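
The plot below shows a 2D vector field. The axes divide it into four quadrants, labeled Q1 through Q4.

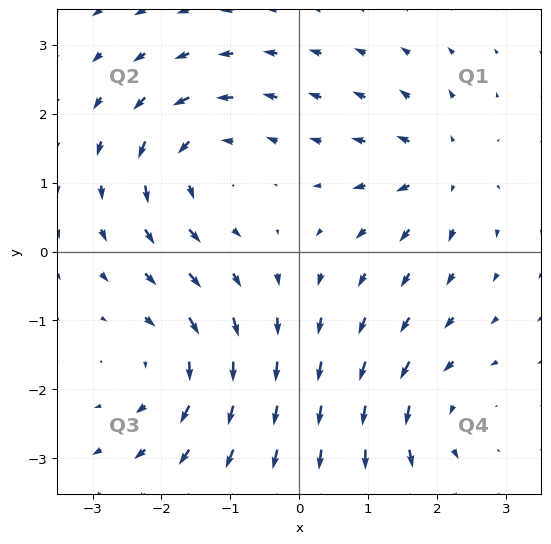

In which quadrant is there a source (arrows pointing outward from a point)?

The source sits at approximately (2.1, 1.2), which lies in quadrant Q1. The divergence there is about +5, positive as expected for a source.

Q1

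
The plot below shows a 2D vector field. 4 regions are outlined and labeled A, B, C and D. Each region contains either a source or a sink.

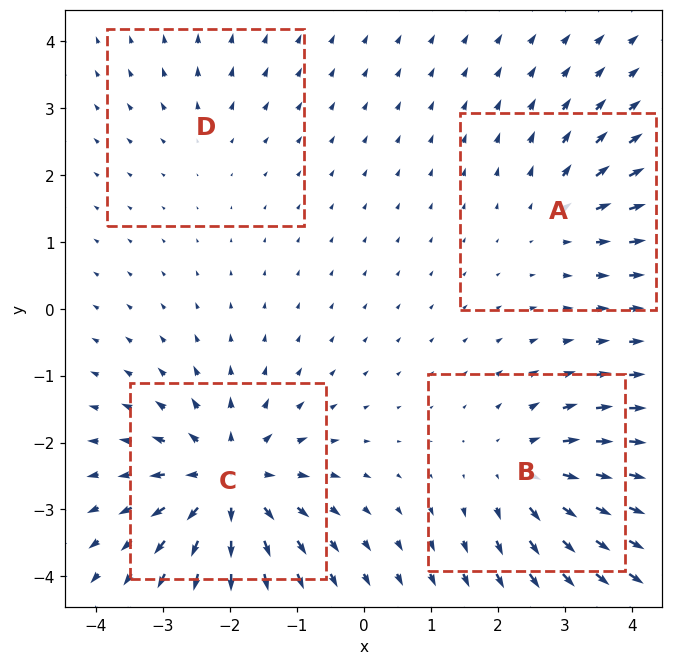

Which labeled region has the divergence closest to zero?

Divergence at each region's feature centre — A: about +4, B: about +5, C: about +8, D: about +2. Region D is closest to zero.

D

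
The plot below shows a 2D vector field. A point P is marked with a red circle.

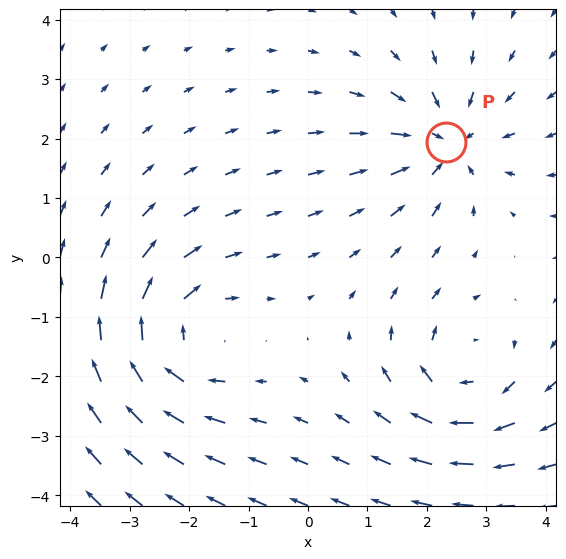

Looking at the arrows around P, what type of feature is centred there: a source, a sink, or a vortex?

sink

At P (2.3, 1.9) the arrows converge inward. Divergence about -4, curl ≈0 — negative divergence with near-zero curl is a sink.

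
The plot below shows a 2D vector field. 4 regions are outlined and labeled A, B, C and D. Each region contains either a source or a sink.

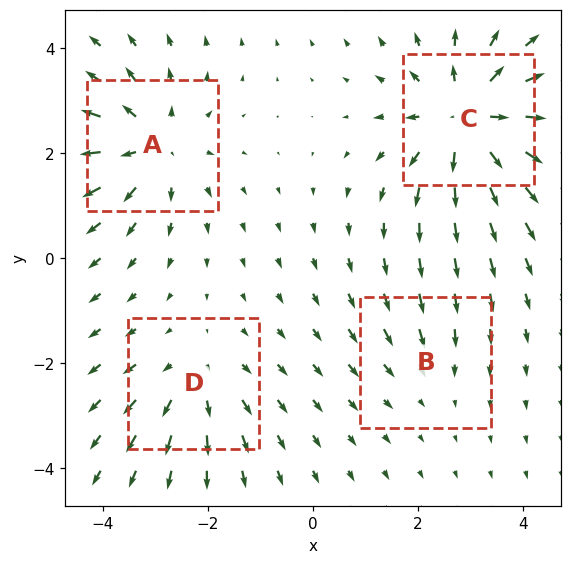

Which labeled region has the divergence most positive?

Divergence at each region's feature centre — A: about +5, B: about -2, C: about +6, D: about +3. Region C is most positive.

C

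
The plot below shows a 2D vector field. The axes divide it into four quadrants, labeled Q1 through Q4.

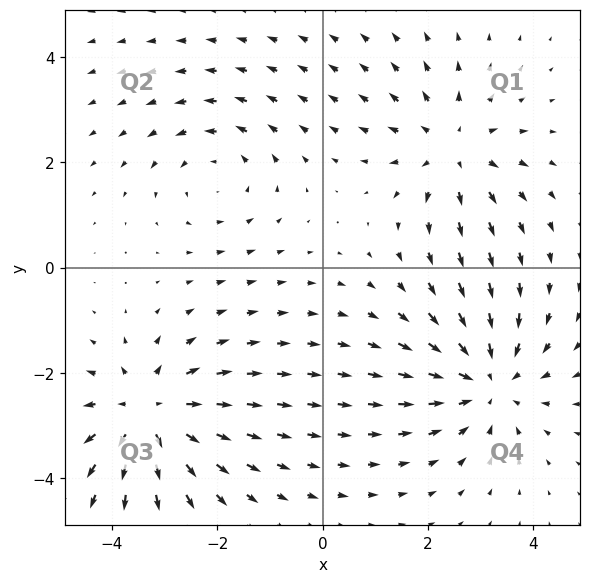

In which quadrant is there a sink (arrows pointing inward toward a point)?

Q4

The sink sits at approximately (3.1, -2.2), which lies in quadrant Q4. The divergence there is about -4, negative as expected for a sink.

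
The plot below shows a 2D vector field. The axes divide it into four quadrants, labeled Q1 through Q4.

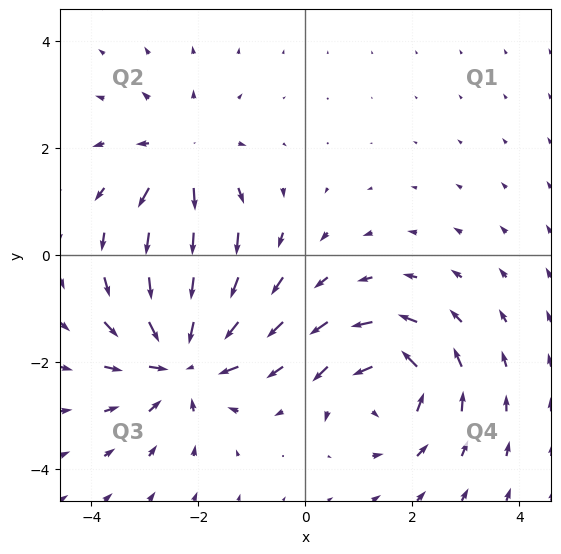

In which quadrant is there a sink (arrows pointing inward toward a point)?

The sink sits at approximately (-2.3, -1.9), which lies in quadrant Q3. The divergence there is about -5, negative as expected for a sink.

Q3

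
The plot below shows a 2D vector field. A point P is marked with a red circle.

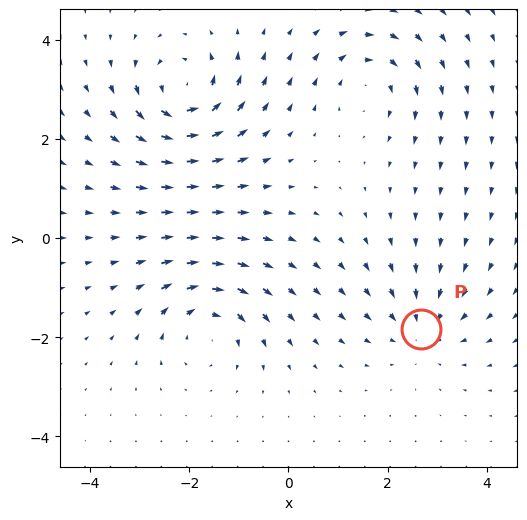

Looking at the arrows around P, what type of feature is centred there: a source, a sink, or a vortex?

sink

At P (2.7, -1.8) the arrows converge inward. Divergence about -3, curl ≈0 — negative divergence with near-zero curl is a sink.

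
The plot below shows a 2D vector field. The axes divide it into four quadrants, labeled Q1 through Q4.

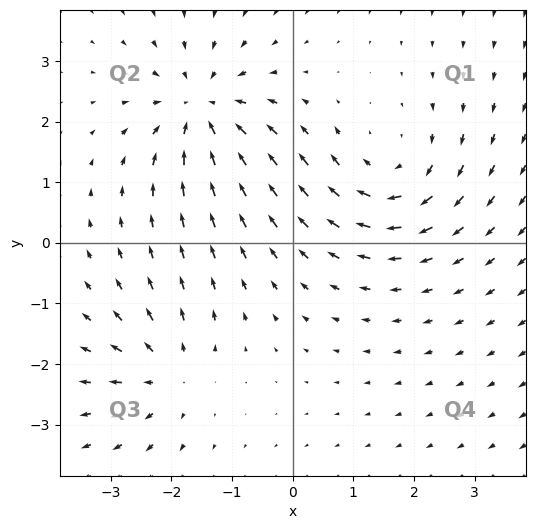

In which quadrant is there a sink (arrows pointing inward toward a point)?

The sink sits at approximately (-1.5, 2.2), which lies in quadrant Q2. The divergence there is about -5, negative as expected for a sink.

Q2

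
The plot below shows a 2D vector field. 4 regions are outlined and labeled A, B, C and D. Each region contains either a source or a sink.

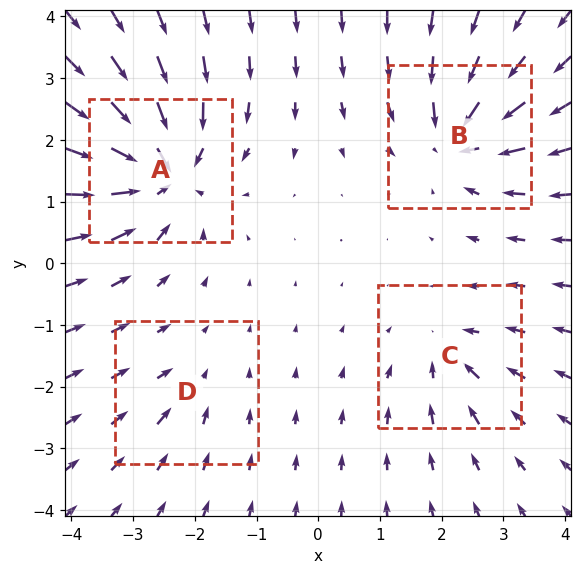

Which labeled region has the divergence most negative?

Divergence at each region's feature centre — A: about -8, B: about -6, C: about -4, D: about -2. Region A is most negative.

A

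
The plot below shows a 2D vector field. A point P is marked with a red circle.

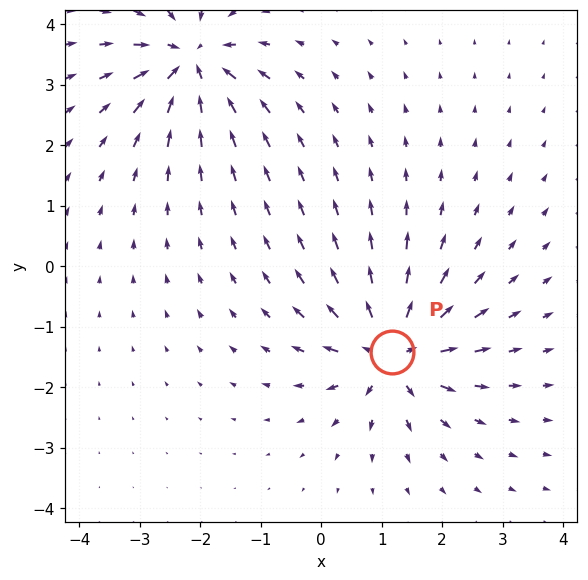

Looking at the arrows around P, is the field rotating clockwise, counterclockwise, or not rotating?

Near P at (1.2, -1.4) the arrows show no circulation. The curl there is ≈0.

not rotating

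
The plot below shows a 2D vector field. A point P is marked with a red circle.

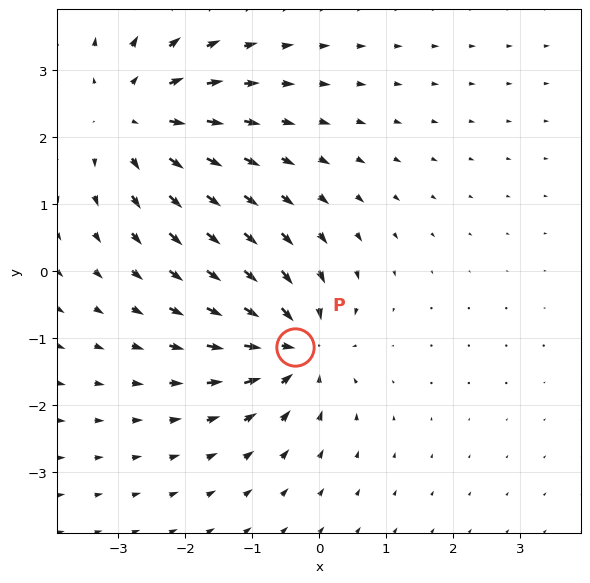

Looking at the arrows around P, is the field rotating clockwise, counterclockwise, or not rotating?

Near P at (-0.4, -1.1) the arrows show no circulation. The curl there is ≈0.

not rotating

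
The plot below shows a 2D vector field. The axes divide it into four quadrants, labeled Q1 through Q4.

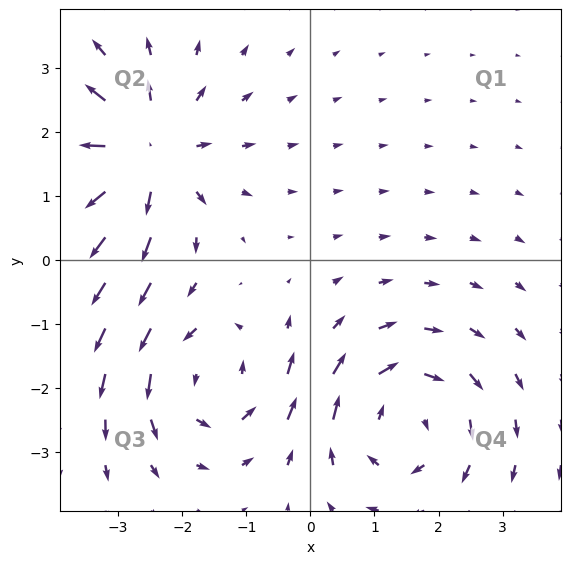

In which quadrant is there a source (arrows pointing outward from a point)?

The source sits at approximately (-2.6, 1.7), which lies in quadrant Q2. The divergence there is about +5, positive as expected for a source.

Q2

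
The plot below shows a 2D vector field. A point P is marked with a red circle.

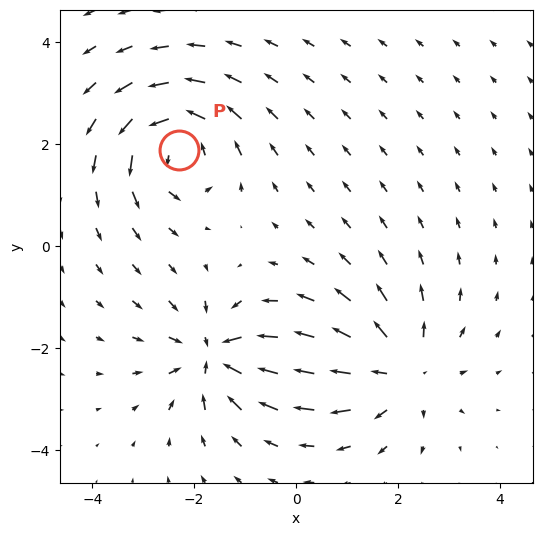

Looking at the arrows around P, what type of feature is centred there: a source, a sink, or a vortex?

At P (-2.3, 1.9) the arrows circulate counterclockwise. Divergence ≈0, curl about +7 — near-zero divergence with nonzero curl is a vortex.

vortex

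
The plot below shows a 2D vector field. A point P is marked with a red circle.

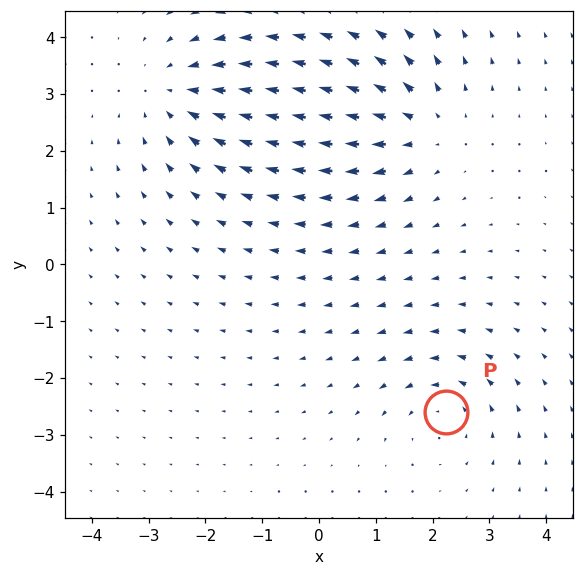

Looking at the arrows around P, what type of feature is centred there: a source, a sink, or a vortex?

At P (2.2, -2.6) the arrows circulate counterclockwise. Divergence ≈0, curl about +3 — near-zero divergence with nonzero curl is a vortex.

vortex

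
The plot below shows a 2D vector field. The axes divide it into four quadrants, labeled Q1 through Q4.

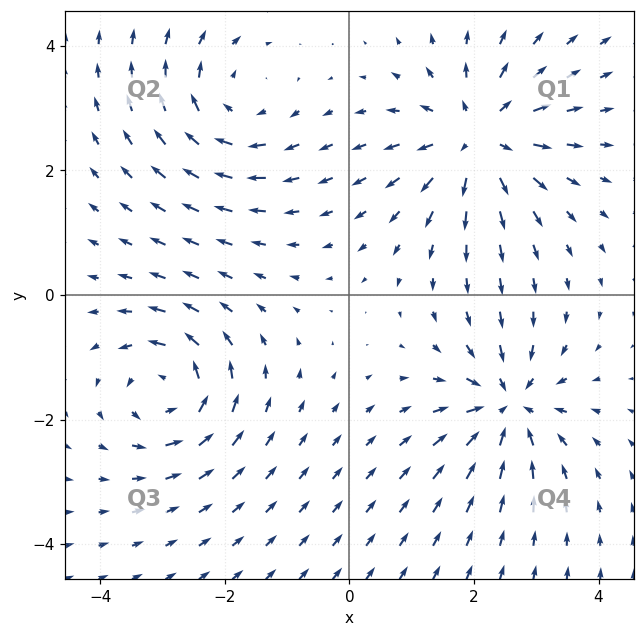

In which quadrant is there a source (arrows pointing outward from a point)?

Q1

The source sits at approximately (2.1, 2.5), which lies in quadrant Q1. The divergence there is about +4, positive as expected for a source.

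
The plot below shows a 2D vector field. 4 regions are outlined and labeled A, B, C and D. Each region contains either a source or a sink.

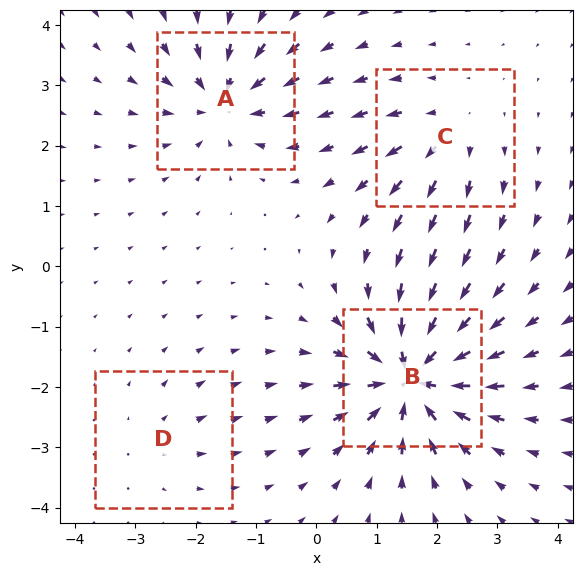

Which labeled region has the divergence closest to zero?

D

Divergence at each region's feature centre — A: about -6, B: about -9, C: about +4, D: about +2. Region D is closest to zero.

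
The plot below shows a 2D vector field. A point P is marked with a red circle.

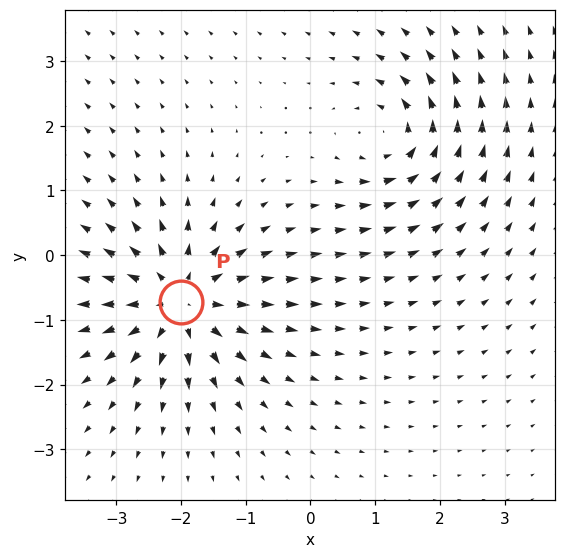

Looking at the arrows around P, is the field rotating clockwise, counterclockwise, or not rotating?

not rotating

Near P at (-2.0, -0.7) the arrows show no circulation. The curl there is ≈0.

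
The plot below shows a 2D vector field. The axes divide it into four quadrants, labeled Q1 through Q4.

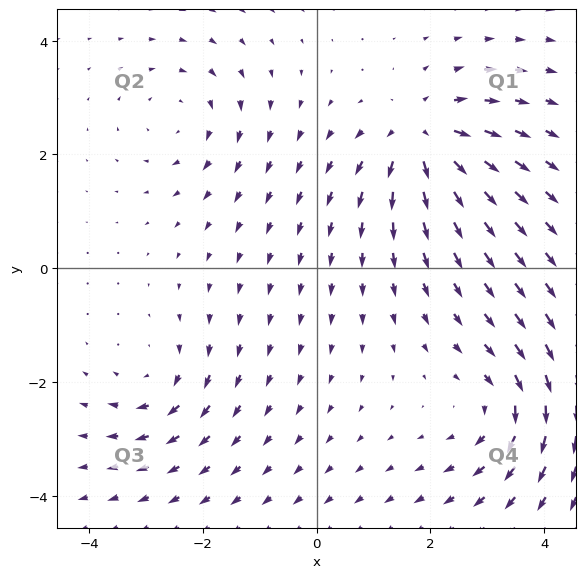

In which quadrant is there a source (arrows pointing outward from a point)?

The source sits at approximately (1.9, 2.3), which lies in quadrant Q1. The divergence there is about +6, positive as expected for a source.

Q1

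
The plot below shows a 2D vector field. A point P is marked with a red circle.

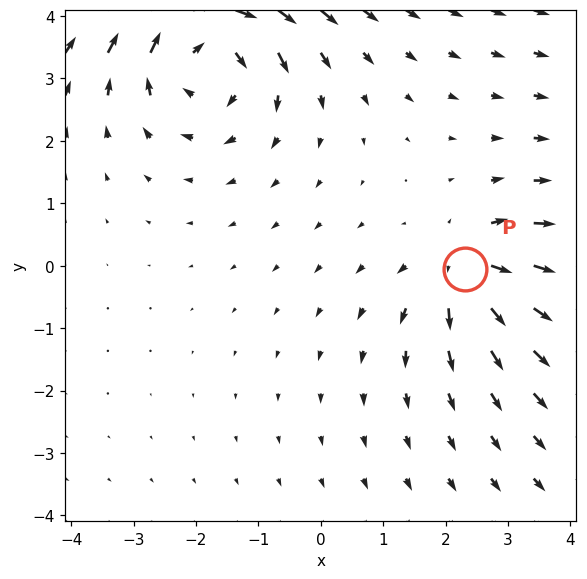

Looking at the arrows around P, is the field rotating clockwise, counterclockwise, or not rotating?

Near P at (2.3, -0.1) the arrows show no circulation. The curl there is ≈0.

not rotating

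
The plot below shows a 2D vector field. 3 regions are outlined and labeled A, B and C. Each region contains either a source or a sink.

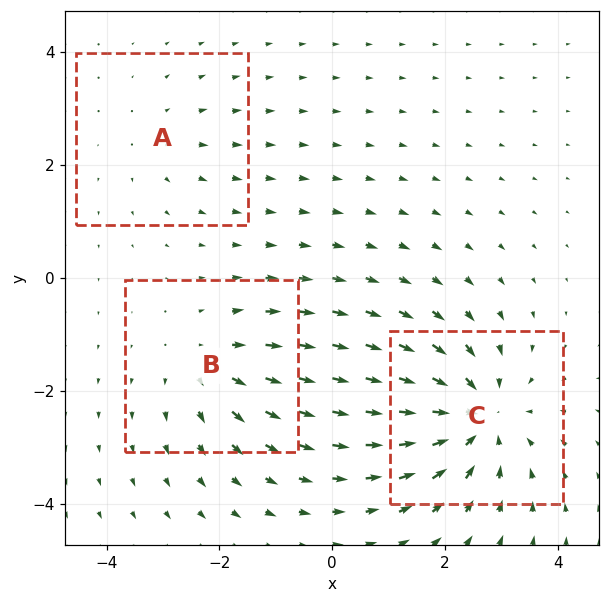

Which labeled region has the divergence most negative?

C

Divergence at each region's feature centre — A: about +2, B: about +3, C: about -5. Region C is most negative.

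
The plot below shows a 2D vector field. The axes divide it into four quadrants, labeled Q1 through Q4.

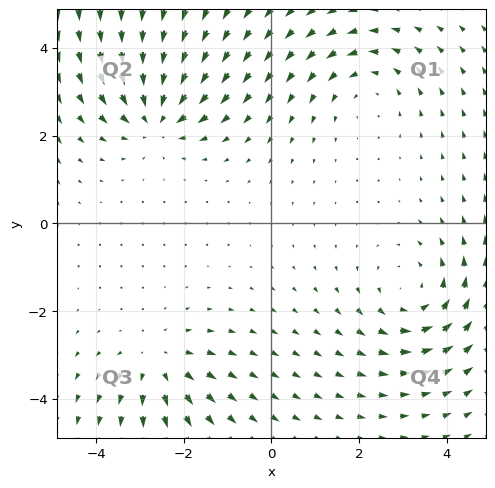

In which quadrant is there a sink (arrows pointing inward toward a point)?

The sink sits at approximately (-2.6, 2.4), which lies in quadrant Q2. The divergence there is about -4, negative as expected for a sink.

Q2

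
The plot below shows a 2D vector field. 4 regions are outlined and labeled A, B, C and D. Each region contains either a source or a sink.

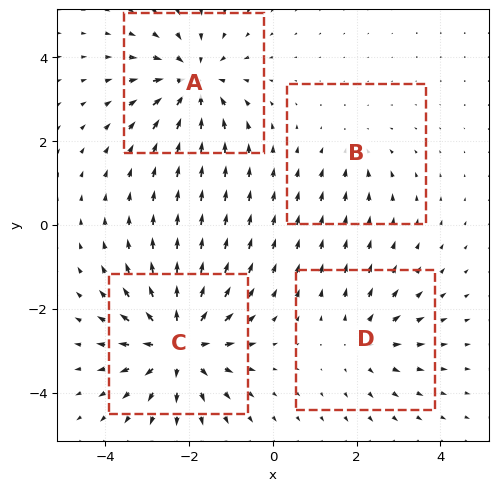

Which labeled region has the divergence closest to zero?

Divergence at each region's feature centre — A: about -5, B: about -2, C: about +7, D: about +3. Region B is closest to zero.

B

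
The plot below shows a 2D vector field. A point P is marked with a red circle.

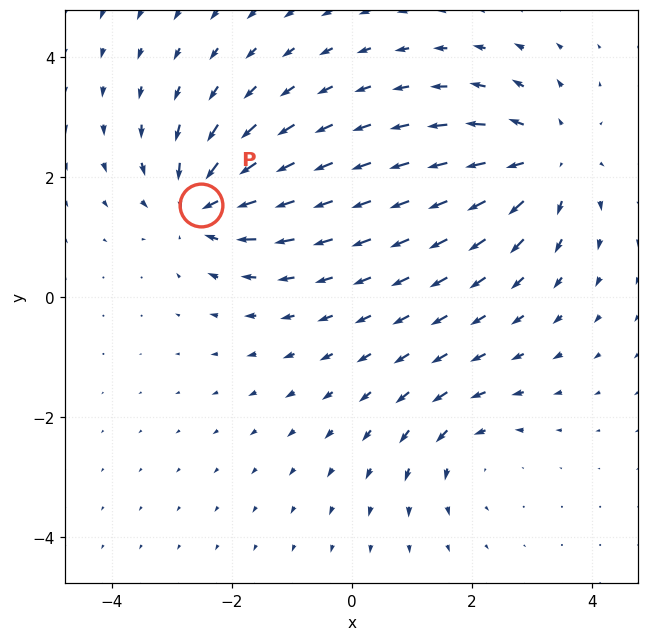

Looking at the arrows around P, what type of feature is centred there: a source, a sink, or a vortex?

At P (-2.5, 1.5) the arrows converge inward. Divergence about -6, curl ≈0 — negative divergence with near-zero curl is a sink.

sink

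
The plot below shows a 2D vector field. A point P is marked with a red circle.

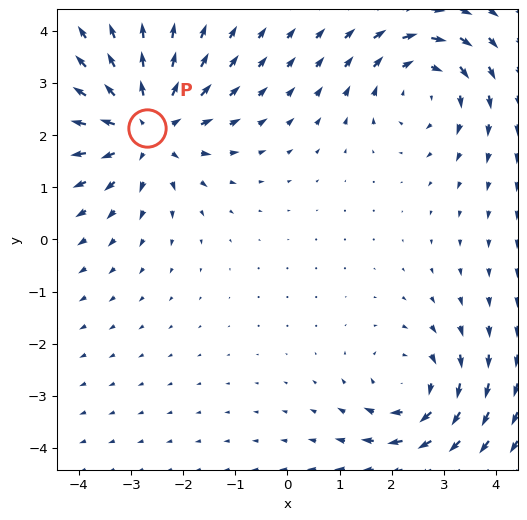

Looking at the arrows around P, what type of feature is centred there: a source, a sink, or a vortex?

source

At P (-2.7, 2.1) the arrows spread outward. Divergence about +4, curl ≈0 — positive divergence with near-zero curl is a source.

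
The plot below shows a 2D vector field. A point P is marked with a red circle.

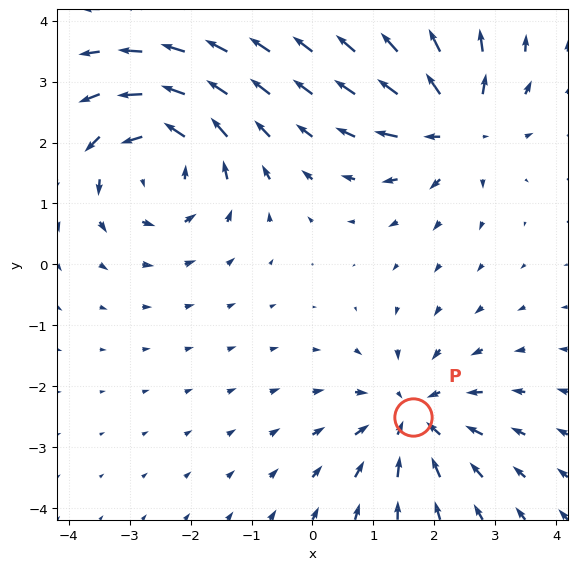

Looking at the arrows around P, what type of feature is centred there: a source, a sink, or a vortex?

At P (1.6, -2.5) the arrows converge inward. Divergence about -4, curl ≈0 — negative divergence with near-zero curl is a sink.

sink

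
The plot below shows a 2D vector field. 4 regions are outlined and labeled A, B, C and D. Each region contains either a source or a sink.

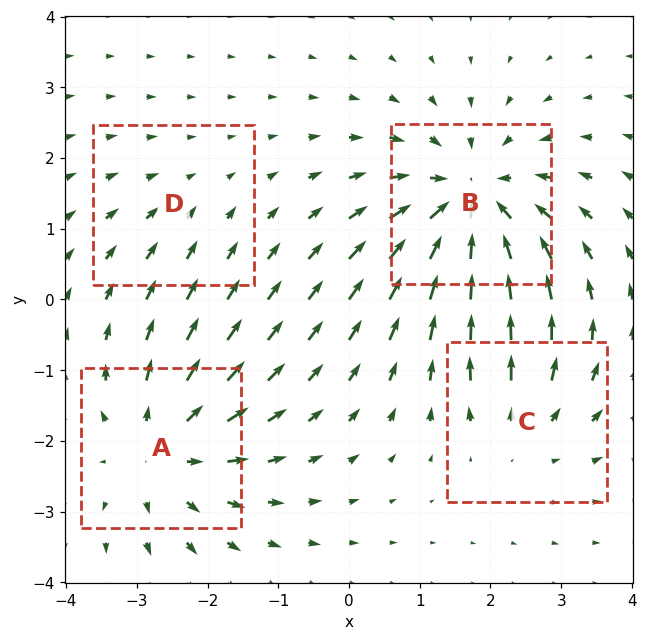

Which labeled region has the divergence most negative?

Divergence at each region's feature centre — A: about +5, B: about -6, C: about +3, D: about -2. Region B is most negative.

B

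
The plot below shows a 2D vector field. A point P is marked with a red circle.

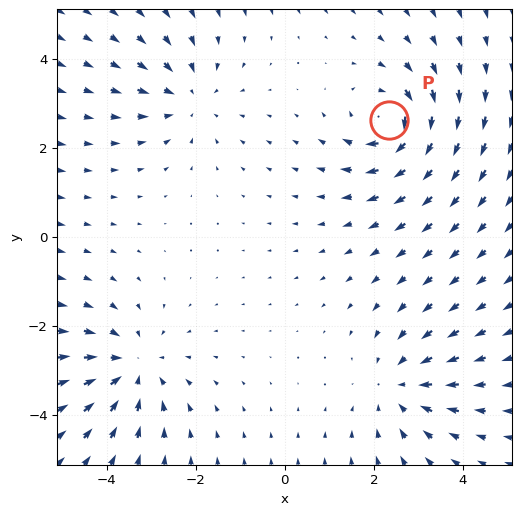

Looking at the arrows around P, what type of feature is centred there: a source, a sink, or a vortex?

vortex

At P (2.3, 2.6) the arrows circulate clockwise. Divergence ≈0, curl about -6 — near-zero divergence with nonzero curl is a vortex.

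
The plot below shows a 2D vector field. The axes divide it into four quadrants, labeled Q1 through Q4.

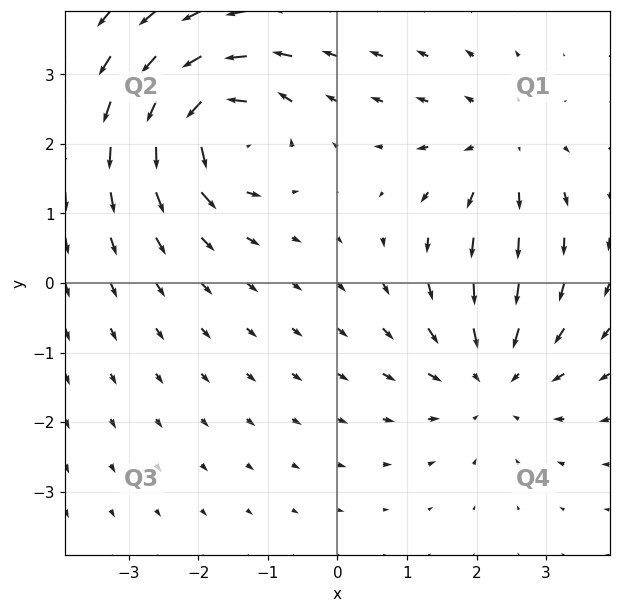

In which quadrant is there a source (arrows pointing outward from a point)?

Q1

The source sits at approximately (2.3, 1.9), which lies in quadrant Q1. The divergence there is about +3, positive as expected for a source.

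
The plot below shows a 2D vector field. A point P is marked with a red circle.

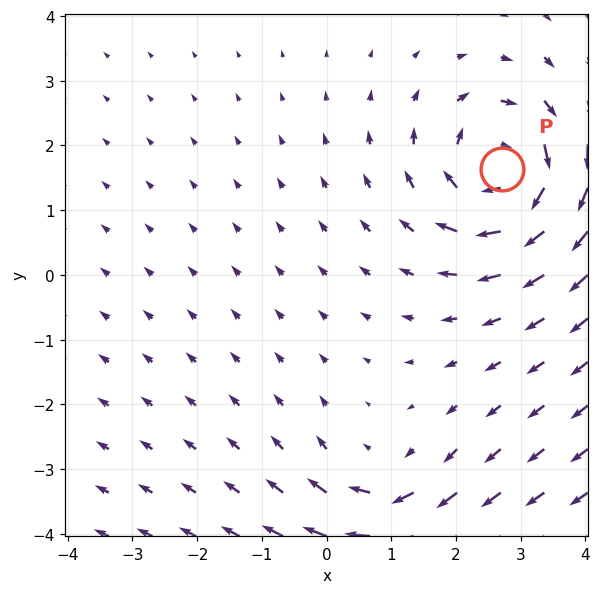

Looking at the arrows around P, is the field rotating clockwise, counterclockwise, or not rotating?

Near P at (2.7, 1.6) the arrows circulate clockwise. The curl (z-component) there is about -6; negative curl means clockwise rotation.

clockwise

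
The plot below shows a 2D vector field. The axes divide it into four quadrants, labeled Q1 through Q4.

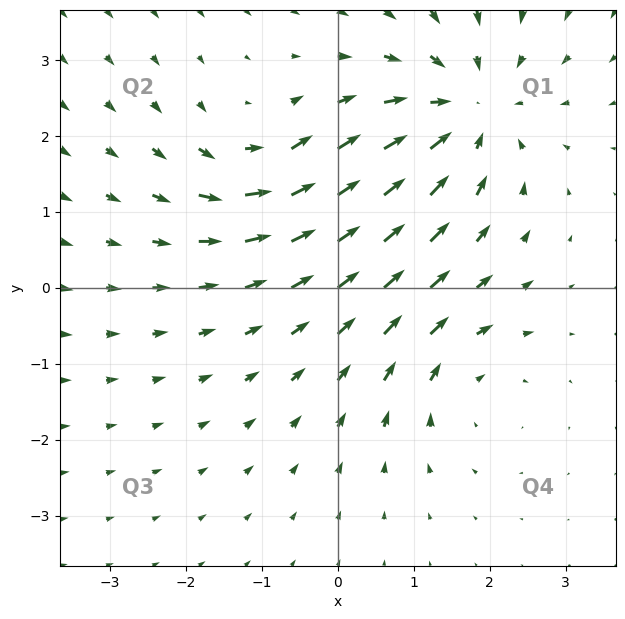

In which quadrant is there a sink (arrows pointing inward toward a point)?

The sink sits at approximately (1.7, 2.3), which lies in quadrant Q1. The divergence there is about -4, negative as expected for a sink.

Q1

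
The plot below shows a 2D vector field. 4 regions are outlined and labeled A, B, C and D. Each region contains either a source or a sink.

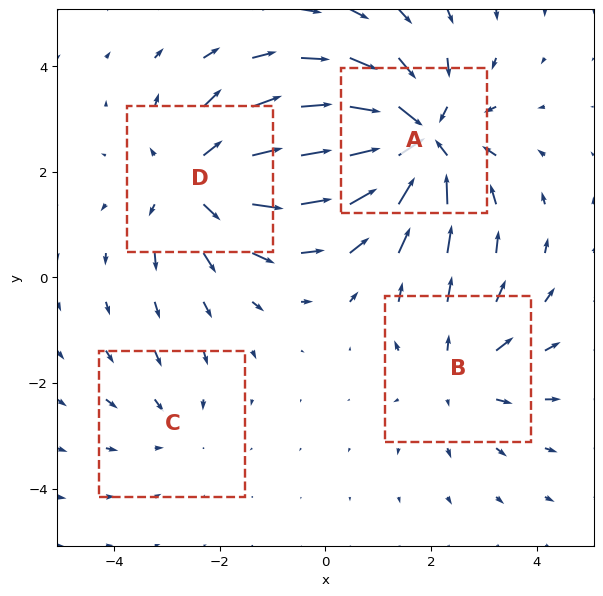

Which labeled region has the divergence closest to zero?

C

Divergence at each region's feature centre — A: about -6, B: about +3, C: about -2, D: about +4. Region C is closest to zero.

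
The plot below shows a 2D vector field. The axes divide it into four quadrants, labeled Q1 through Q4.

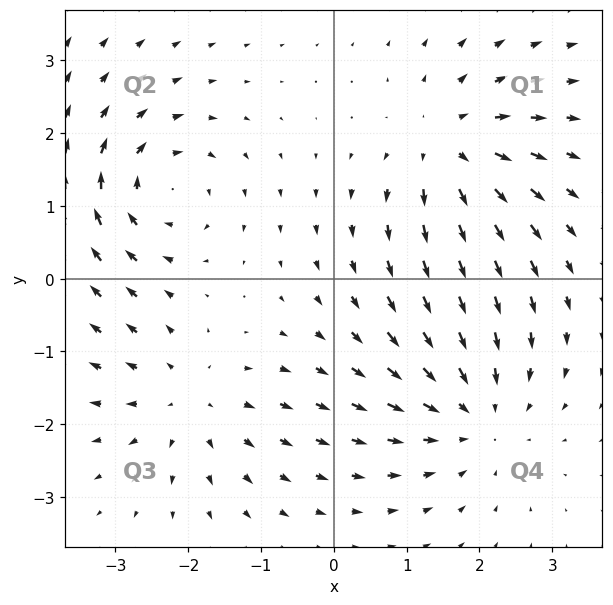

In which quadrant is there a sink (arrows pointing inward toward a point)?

Q4

The sink sits at approximately (1.9, -1.8), which lies in quadrant Q4. The divergence there is about -4, negative as expected for a sink.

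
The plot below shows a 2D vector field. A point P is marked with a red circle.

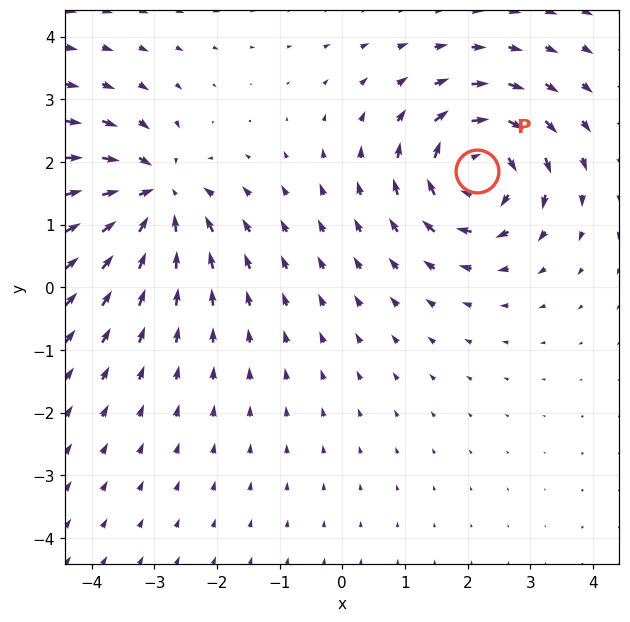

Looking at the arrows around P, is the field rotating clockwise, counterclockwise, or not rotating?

clockwise

Near P at (2.2, 1.9) the arrows circulate clockwise. The curl (z-component) there is about -4; negative curl means clockwise rotation.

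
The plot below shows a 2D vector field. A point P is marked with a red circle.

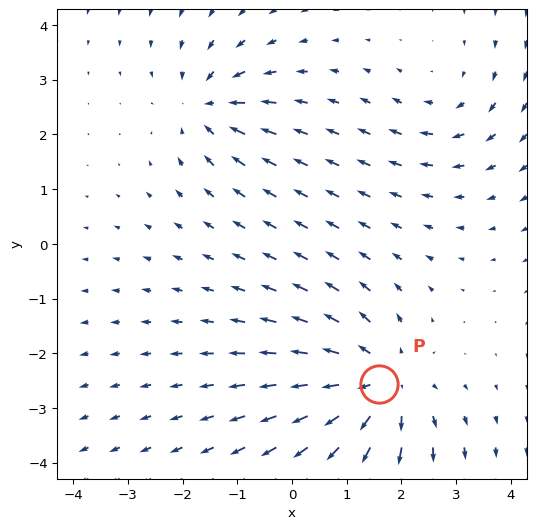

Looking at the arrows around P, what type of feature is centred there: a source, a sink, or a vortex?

source

At P (1.6, -2.6) the arrows spread outward. Divergence about +4, curl ≈0 — positive divergence with near-zero curl is a source.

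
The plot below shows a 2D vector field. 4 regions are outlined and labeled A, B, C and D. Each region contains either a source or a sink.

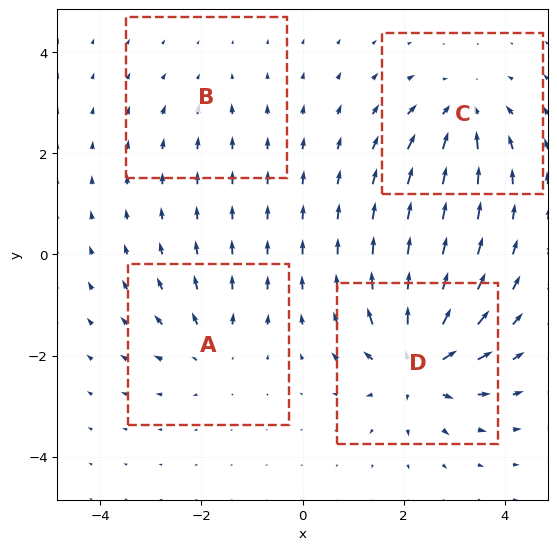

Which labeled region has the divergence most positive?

Divergence at each region's feature centre — A: about +4, B: about -2, C: about -6, D: about +8. Region D is most positive.

D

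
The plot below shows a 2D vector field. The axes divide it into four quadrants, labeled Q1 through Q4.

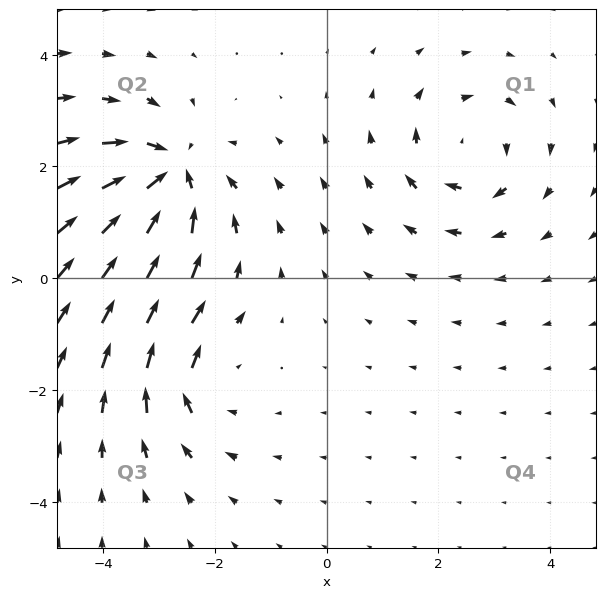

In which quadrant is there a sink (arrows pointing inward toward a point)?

Q2

The sink sits at approximately (-2.8, 1.9), which lies in quadrant Q2. The divergence there is about -6, negative as expected for a sink.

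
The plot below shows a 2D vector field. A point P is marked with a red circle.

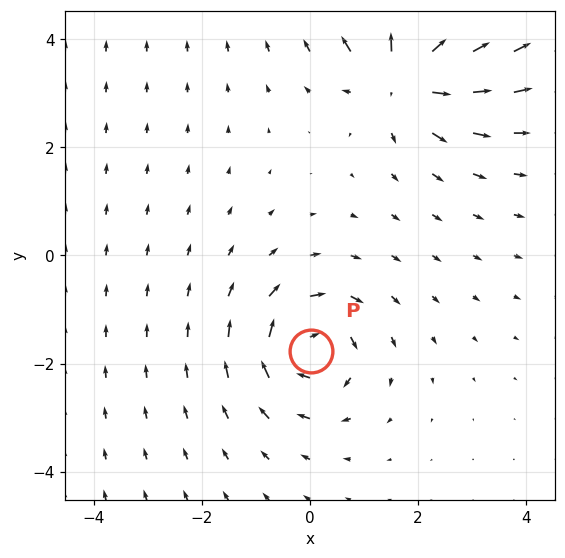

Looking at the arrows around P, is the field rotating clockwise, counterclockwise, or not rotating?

clockwise

Near P at (0.0, -1.8) the arrows circulate clockwise. The curl (z-component) there is about -5; negative curl means clockwise rotation.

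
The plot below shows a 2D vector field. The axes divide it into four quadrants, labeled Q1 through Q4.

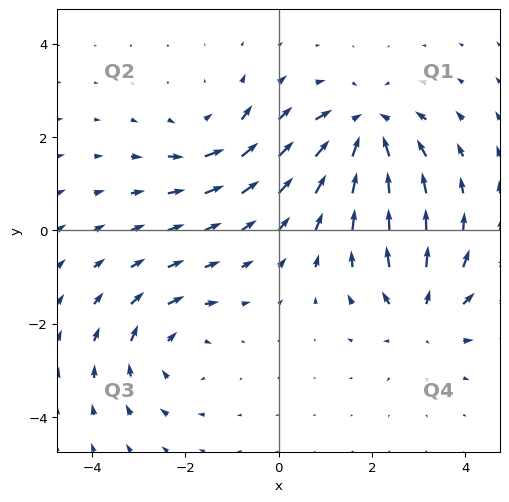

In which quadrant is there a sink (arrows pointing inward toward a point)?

Q1

The sink sits at approximately (1.9, 2.2), which lies in quadrant Q1. The divergence there is about -5, negative as expected for a sink.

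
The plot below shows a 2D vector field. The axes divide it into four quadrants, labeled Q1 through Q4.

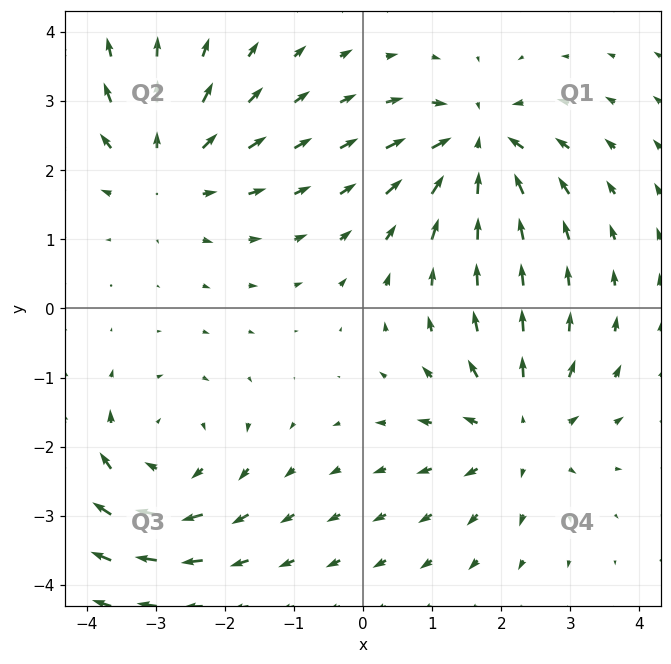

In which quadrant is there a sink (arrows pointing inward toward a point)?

Q1

The sink sits at approximately (1.7, 2.4), which lies in quadrant Q1. The divergence there is about -6, negative as expected for a sink.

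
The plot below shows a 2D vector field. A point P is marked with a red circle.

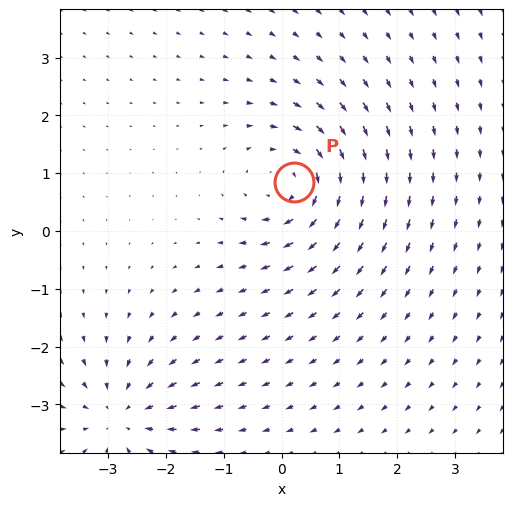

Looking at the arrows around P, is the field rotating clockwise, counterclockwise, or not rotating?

Near P at (0.2, 0.8) the arrows circulate clockwise. The curl (z-component) there is about -6; negative curl means clockwise rotation.

clockwise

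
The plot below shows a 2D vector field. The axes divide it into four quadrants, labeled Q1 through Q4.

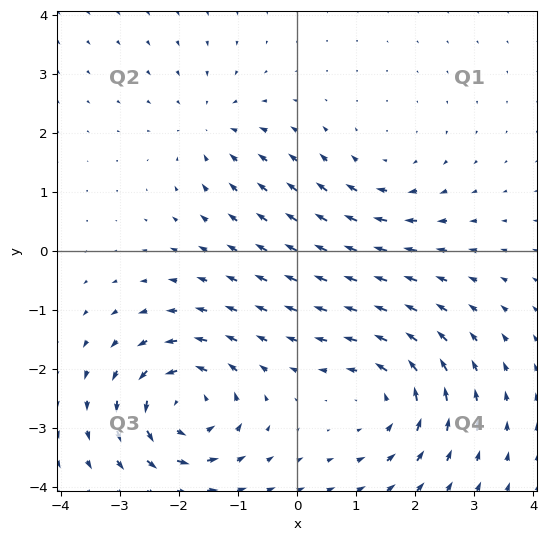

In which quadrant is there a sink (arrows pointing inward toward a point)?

Q2

The sink sits at approximately (-1.4, 2.1), which lies in quadrant Q2. The divergence there is about -3, negative as expected for a sink.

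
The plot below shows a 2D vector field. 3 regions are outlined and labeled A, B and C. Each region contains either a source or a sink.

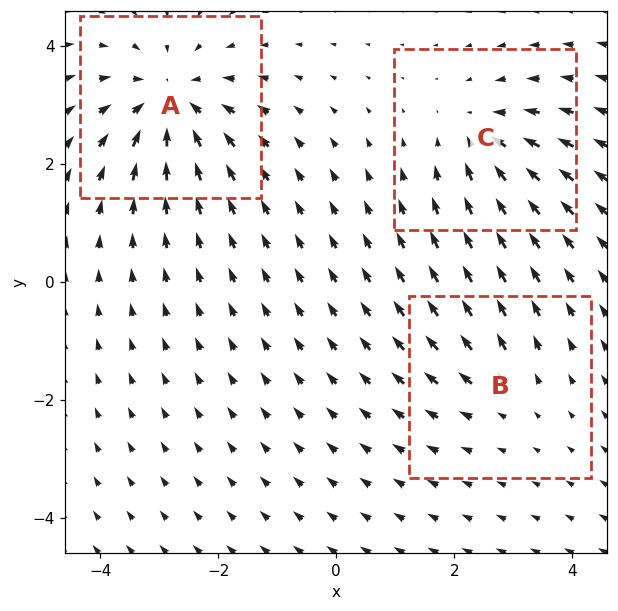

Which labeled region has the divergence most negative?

Divergence at each region's feature centre — A: about -5, B: about +2, C: about -3. Region A is most negative.

A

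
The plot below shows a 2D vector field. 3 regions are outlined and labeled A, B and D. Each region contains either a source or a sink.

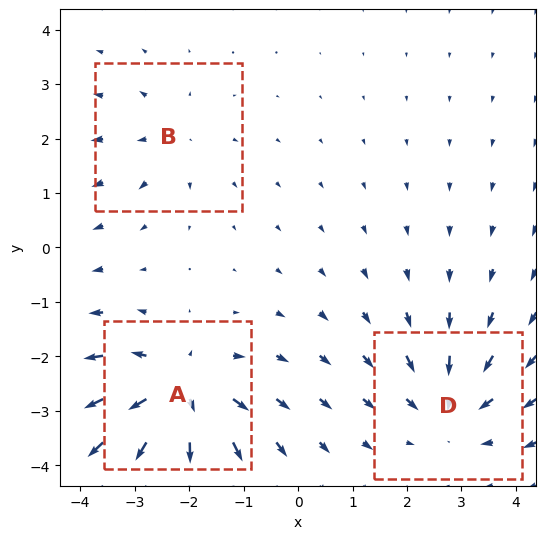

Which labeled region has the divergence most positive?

Divergence at each region's feature centre — A: about +5, B: about +2, D: about -3. Region A is most positive.

A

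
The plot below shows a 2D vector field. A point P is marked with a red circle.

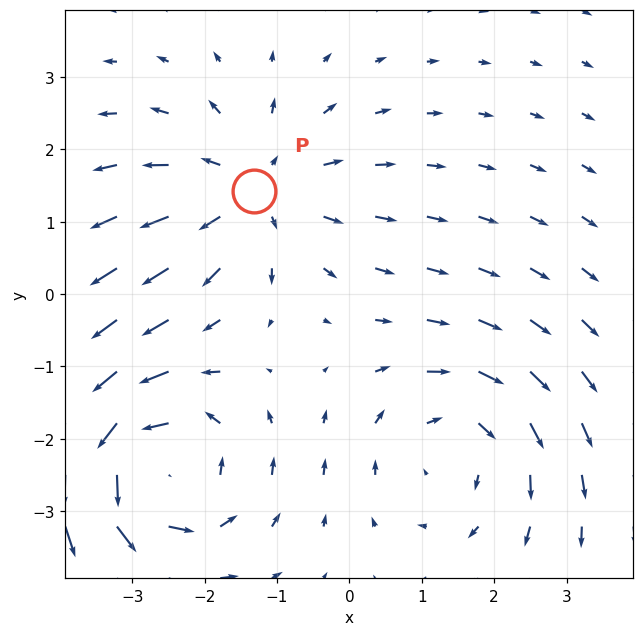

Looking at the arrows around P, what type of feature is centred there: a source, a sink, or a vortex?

At P (-1.3, 1.4) the arrows spread outward. Divergence about +3, curl ≈0 — positive divergence with near-zero curl is a source.

source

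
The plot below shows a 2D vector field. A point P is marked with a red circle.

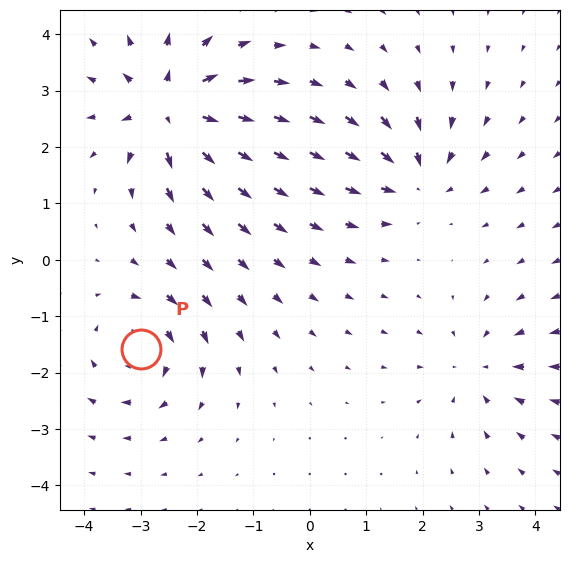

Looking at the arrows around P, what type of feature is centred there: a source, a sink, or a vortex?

At P (-3.0, -1.6) the arrows circulate clockwise. Divergence ≈0, curl about -4 — near-zero divergence with nonzero curl is a vortex.

vortex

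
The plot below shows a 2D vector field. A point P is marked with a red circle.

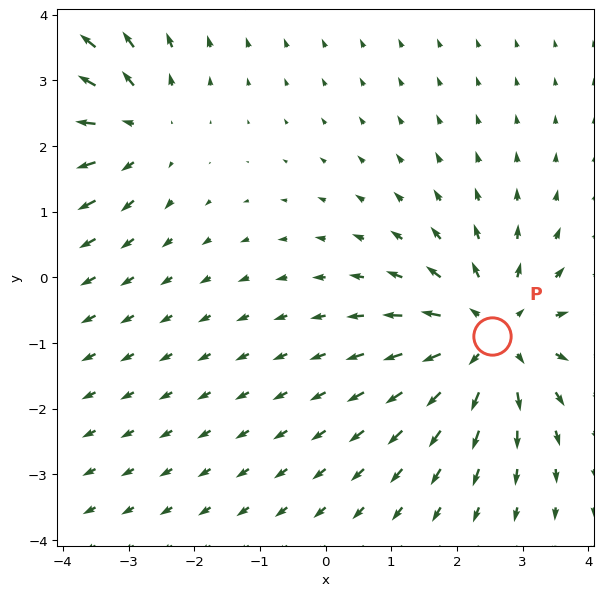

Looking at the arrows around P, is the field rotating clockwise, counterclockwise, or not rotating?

Near P at (2.5, -0.9) the arrows show no circulation. The curl there is ≈0.

not rotating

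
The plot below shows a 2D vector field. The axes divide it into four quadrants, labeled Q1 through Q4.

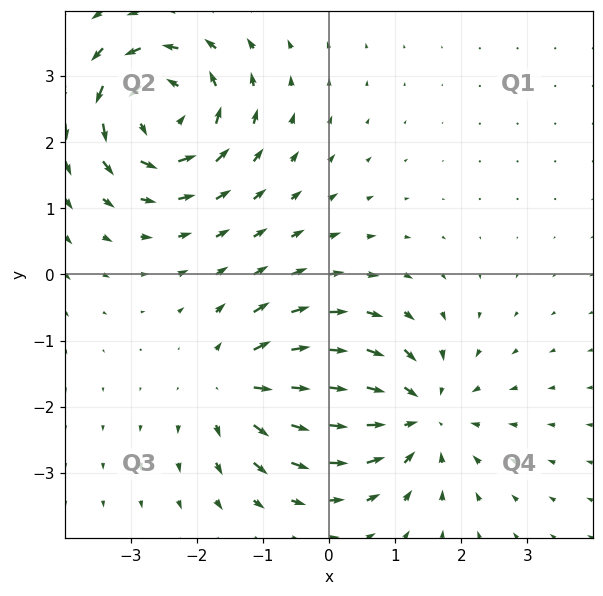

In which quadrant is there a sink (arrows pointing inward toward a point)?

Q4

The sink sits at approximately (1.3, -2.1), which lies in quadrant Q4. The divergence there is about -4, negative as expected for a sink.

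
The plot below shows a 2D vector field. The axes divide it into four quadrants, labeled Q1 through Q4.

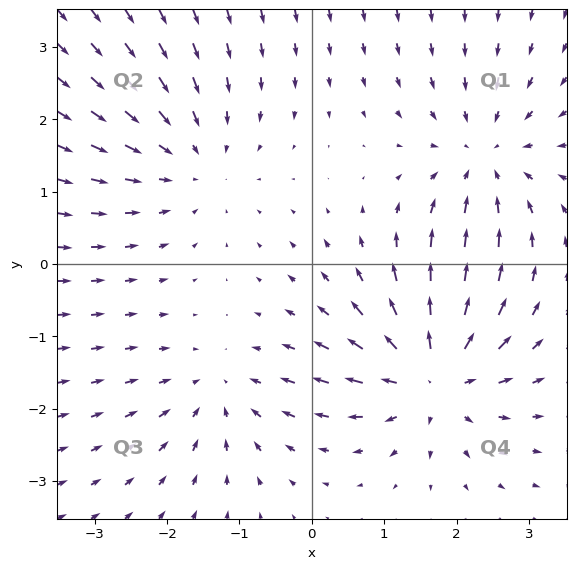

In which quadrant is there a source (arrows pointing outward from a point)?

The source sits at approximately (1.7, -1.5), which lies in quadrant Q4. The divergence there is about +6, positive as expected for a source.

Q4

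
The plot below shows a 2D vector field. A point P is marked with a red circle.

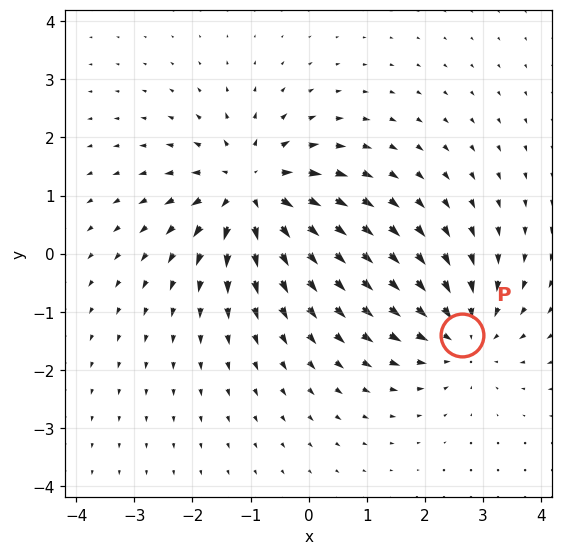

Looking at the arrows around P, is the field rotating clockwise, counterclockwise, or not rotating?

Near P at (2.6, -1.4) the arrows show no circulation. The curl there is ≈0.

not rotating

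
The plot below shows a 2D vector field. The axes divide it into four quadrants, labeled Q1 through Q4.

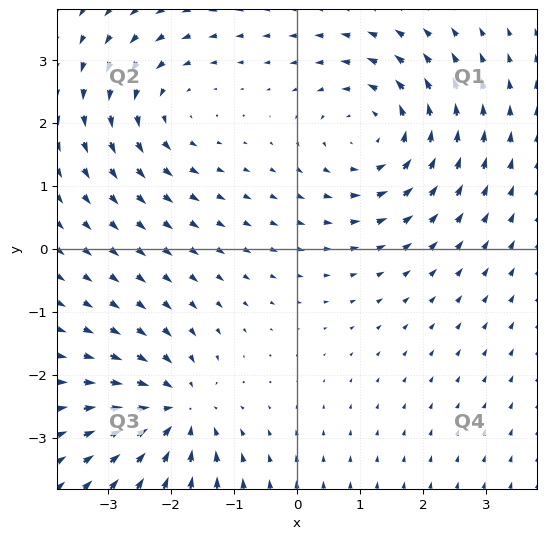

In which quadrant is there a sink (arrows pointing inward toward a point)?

Q3

The sink sits at approximately (-1.9, -2.6), which lies in quadrant Q3. The divergence there is about -4, negative as expected for a sink.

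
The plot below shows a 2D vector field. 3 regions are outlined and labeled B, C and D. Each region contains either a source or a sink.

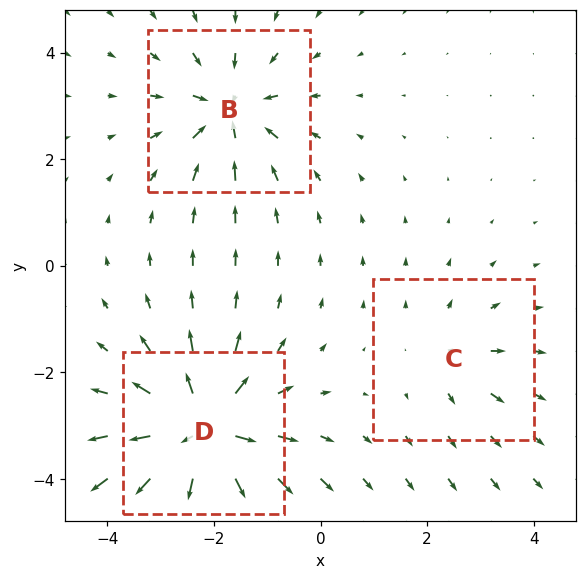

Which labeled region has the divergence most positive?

D

Divergence at each region's feature centre — B: about -4, C: about +2, D: about +6. Region D is most positive.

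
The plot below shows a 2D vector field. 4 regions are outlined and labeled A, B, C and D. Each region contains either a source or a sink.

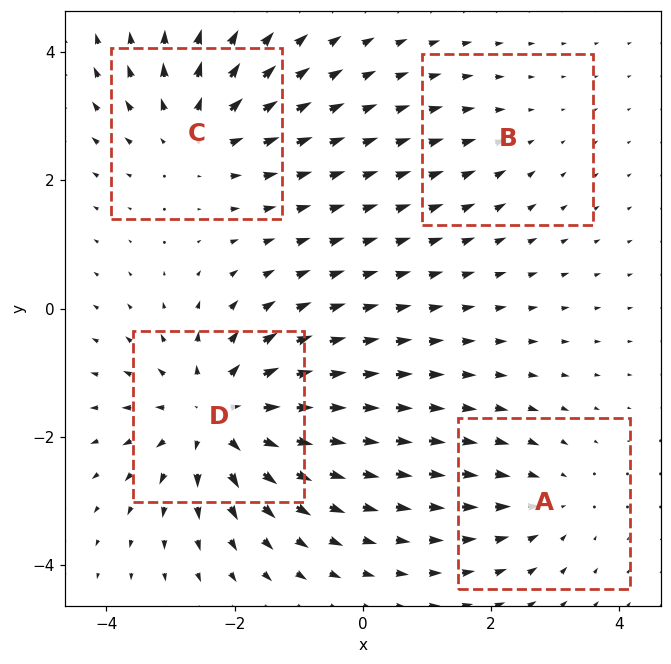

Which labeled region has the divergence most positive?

D

Divergence at each region's feature centre — A: about -3, B: about -2, C: about +4, D: about +6. Region D is most positive.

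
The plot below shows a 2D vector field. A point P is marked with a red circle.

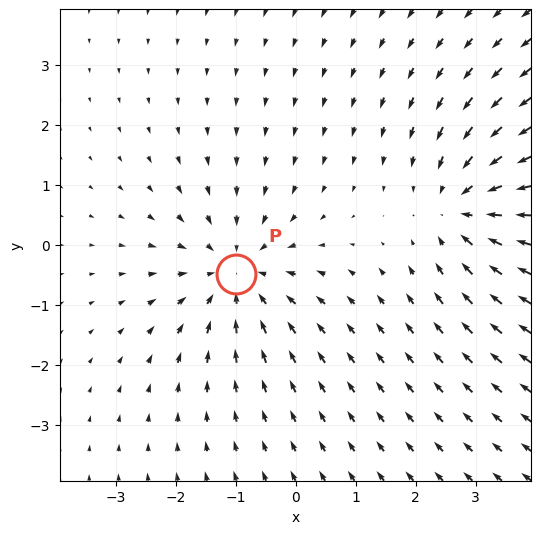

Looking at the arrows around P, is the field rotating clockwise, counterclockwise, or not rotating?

not rotating

Near P at (-1.0, -0.5) the arrows show no circulation. The curl there is ≈0.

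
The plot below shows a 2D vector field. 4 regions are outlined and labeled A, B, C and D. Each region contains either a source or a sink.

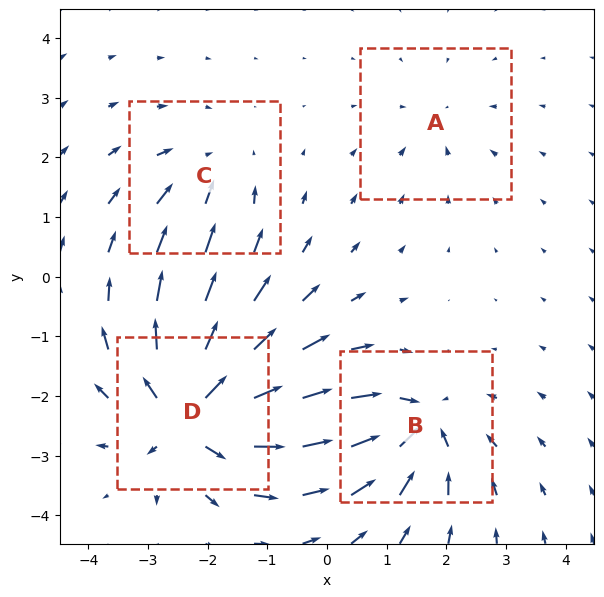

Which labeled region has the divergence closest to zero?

A

Divergence at each region's feature centre — A: about -3, B: about -6, C: about -4, D: about +9. Region A is closest to zero.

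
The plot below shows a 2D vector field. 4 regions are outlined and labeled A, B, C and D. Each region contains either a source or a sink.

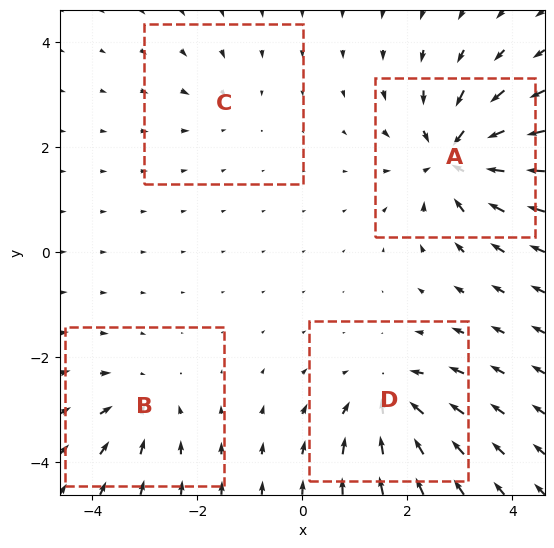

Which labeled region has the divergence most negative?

Divergence at each region's feature centre — A: about -8, B: about -4, C: about -2, D: about -6. Region A is most negative.

A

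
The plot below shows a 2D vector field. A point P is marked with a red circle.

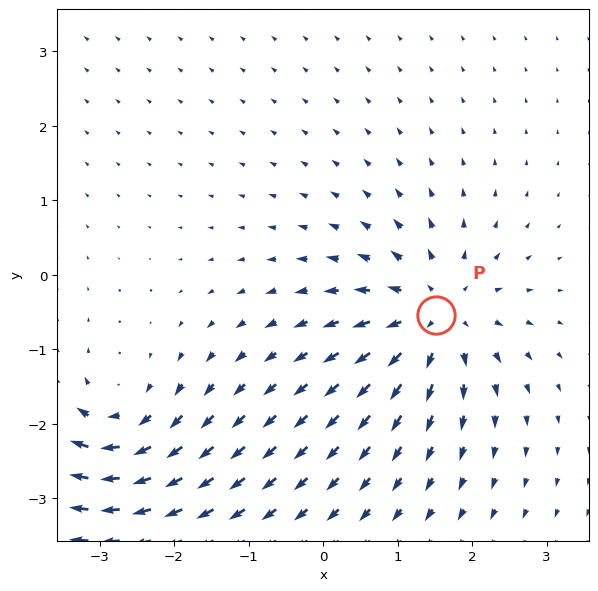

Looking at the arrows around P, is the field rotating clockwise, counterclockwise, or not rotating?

Near P at (1.5, -0.5) the arrows show no circulation. The curl there is ≈0.

not rotating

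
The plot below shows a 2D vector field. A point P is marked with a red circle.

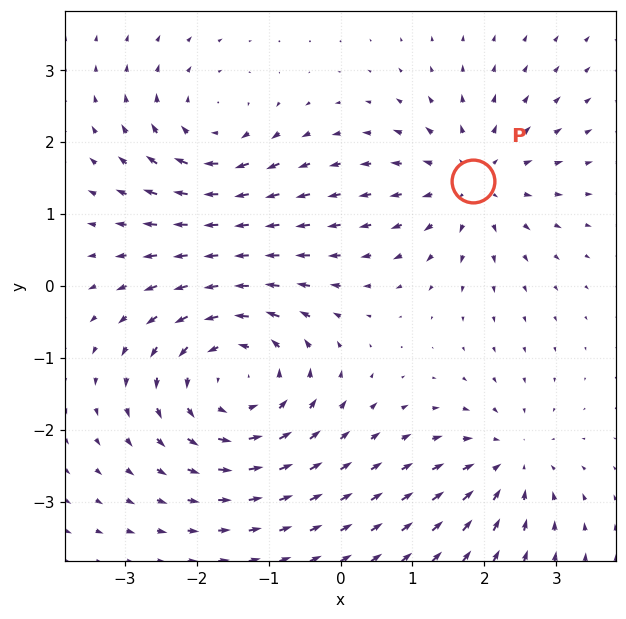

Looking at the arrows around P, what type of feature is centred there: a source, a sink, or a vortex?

At P (1.8, 1.5) the arrows spread outward. Divergence about +4, curl ≈0 — positive divergence with near-zero curl is a source.

source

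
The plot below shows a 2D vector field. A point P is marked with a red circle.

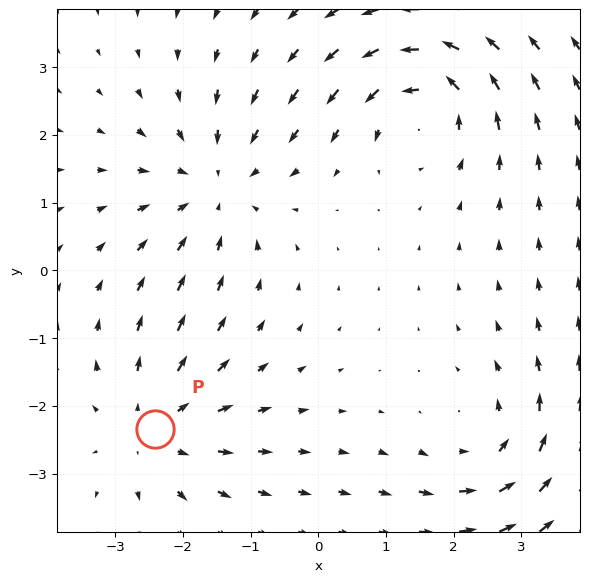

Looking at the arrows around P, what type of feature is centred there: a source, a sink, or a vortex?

At P (-2.4, -2.3) the arrows spread outward. Divergence about +4, curl ≈0 — positive divergence with near-zero curl is a source.

source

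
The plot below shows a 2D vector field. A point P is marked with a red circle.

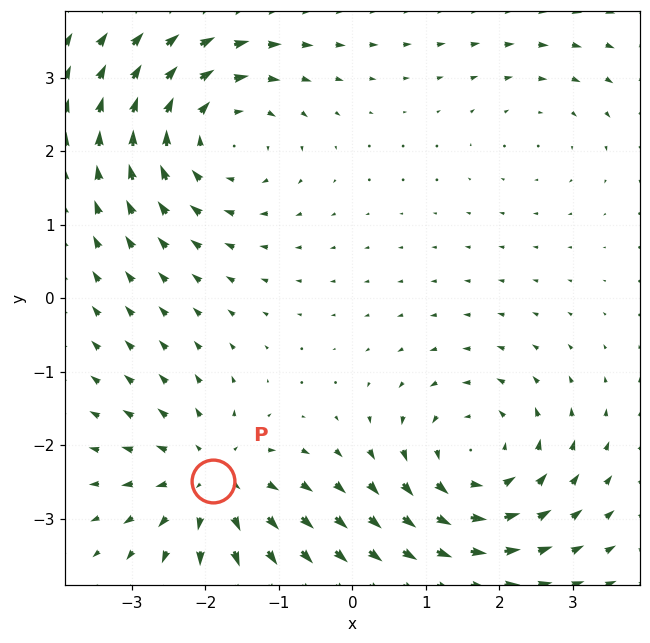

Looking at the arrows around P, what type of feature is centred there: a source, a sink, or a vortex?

At P (-1.9, -2.5) the arrows spread outward. Divergence about +5, curl ≈0 — positive divergence with near-zero curl is a source.

source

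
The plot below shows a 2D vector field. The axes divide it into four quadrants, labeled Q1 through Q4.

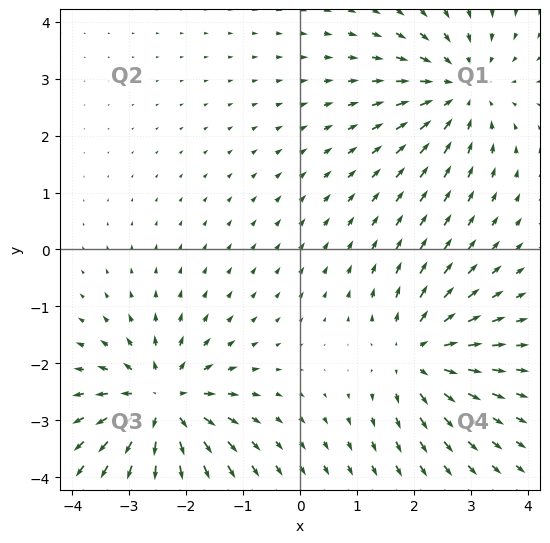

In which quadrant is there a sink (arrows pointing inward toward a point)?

The sink sits at approximately (2.8, 2.8), which lies in quadrant Q1. The divergence there is about -4, negative as expected for a sink.

Q1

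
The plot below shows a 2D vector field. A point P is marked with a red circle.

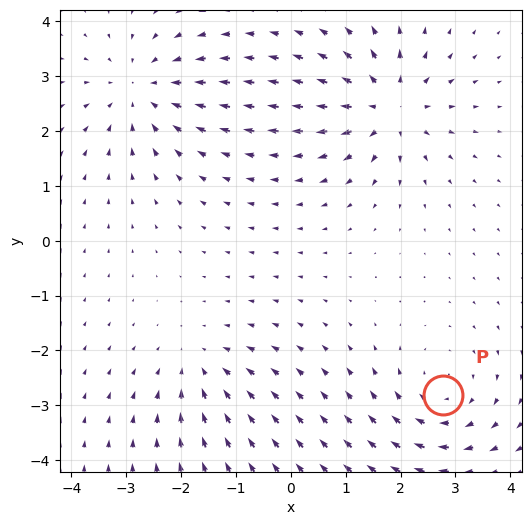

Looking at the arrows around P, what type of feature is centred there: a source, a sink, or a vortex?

At P (2.8, -2.8) the arrows circulate clockwise. Divergence ≈0, curl about -3 — near-zero divergence with nonzero curl is a vortex.

vortex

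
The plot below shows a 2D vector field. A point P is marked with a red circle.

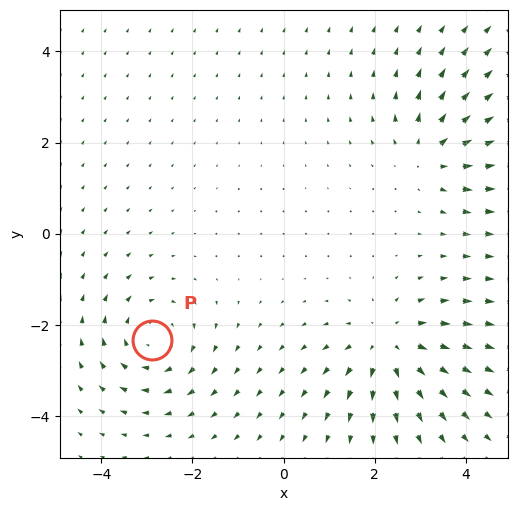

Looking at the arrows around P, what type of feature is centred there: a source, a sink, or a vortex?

At P (-2.9, -2.3) the arrows circulate clockwise. Divergence ≈0, curl about -4 — near-zero divergence with nonzero curl is a vortex.

vortex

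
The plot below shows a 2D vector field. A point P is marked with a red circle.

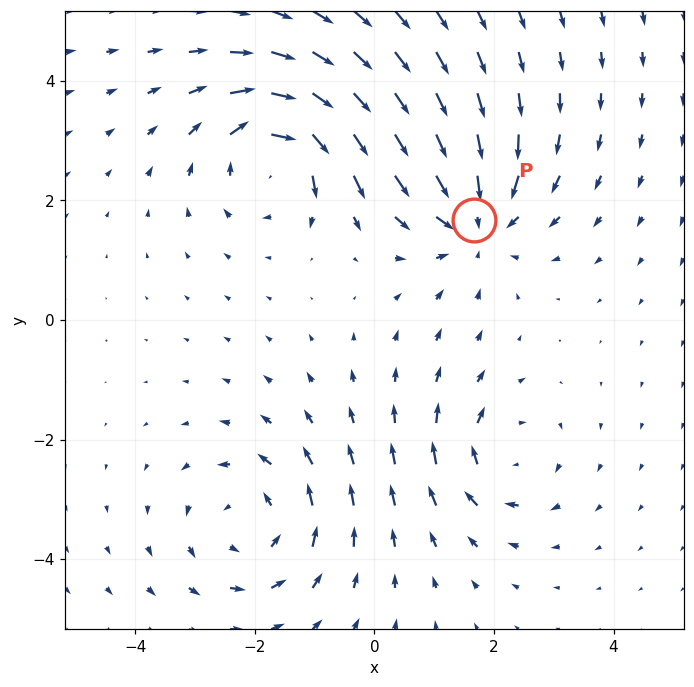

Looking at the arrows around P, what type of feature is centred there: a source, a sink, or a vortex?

At P (1.7, 1.7) the arrows converge inward. Divergence about -4, curl ≈0 — negative divergence with near-zero curl is a sink.

sink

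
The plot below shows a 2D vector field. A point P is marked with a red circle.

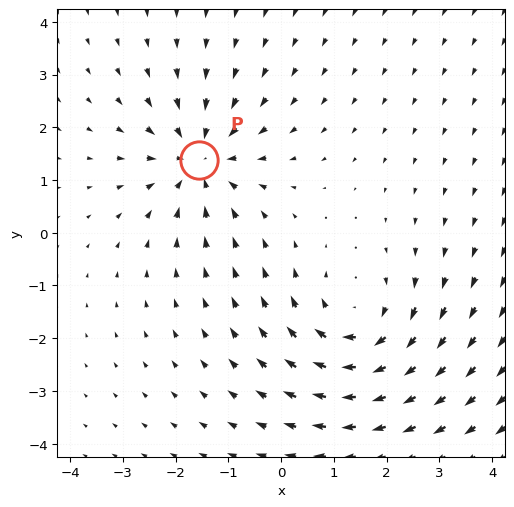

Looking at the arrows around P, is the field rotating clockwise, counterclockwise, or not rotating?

Near P at (-1.6, 1.4) the arrows show no circulation. The curl there is ≈0.

not rotating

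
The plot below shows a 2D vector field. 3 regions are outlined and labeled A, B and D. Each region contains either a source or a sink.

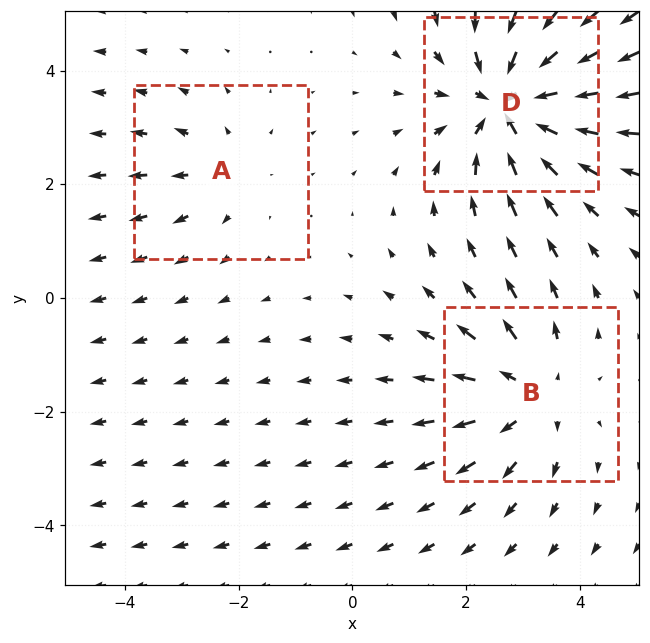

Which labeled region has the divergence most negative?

Divergence at each region's feature centre — A: about +2, B: about +3, D: about -4. Region D is most negative.

D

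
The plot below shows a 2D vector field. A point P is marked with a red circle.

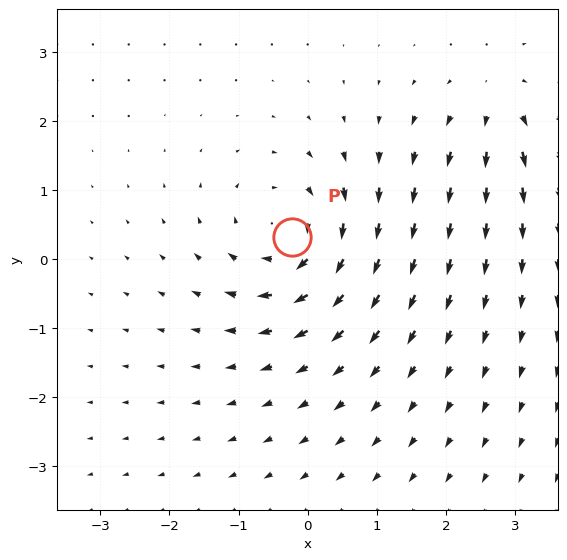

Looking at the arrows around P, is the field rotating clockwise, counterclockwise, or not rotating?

clockwise

Near P at (-0.2, 0.3) the arrows circulate clockwise. The curl (z-component) there is about -4; negative curl means clockwise rotation.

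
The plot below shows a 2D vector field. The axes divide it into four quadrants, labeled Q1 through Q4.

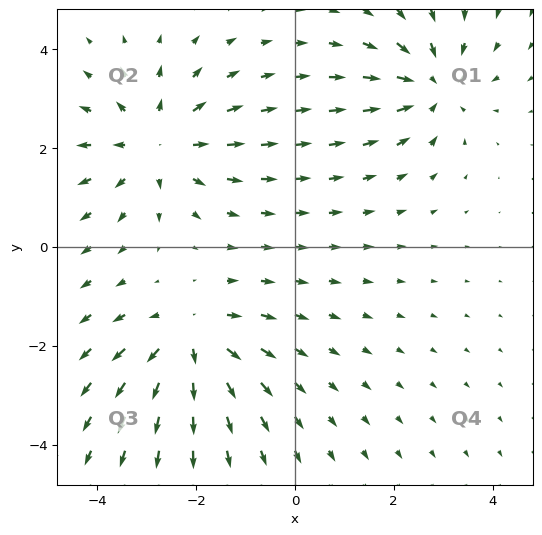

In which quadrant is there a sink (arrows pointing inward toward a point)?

The sink sits at approximately (2.8, 3.3), which lies in quadrant Q1. The divergence there is about -4, negative as expected for a sink.

Q1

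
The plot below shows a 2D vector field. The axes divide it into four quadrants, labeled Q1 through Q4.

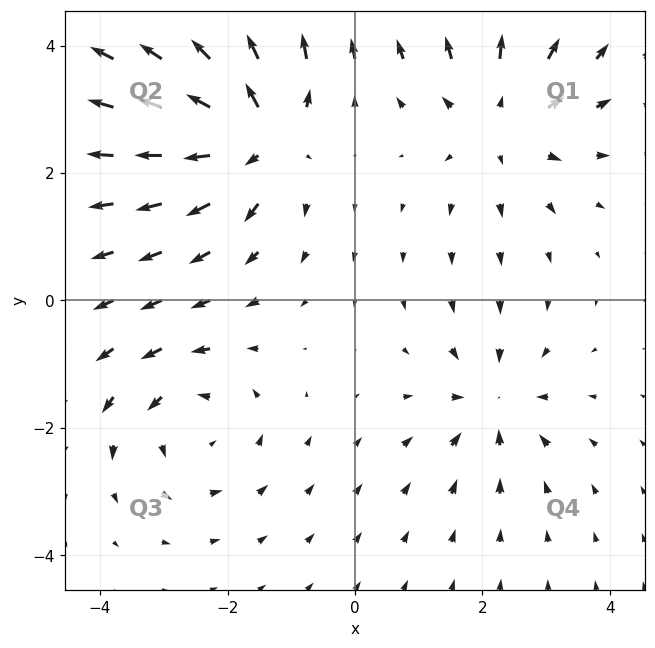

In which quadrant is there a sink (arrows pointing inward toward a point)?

Q4

The sink sits at approximately (2.2, -1.6), which lies in quadrant Q4. The divergence there is about -4, negative as expected for a sink.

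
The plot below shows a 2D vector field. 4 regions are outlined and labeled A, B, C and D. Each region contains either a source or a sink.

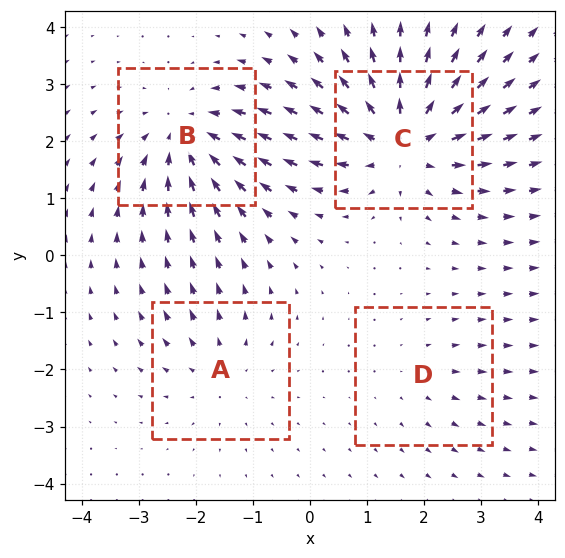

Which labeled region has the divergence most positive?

C

Divergence at each region's feature centre — A: about +3, B: about -5, C: about +6, D: about +2. Region C is most positive.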